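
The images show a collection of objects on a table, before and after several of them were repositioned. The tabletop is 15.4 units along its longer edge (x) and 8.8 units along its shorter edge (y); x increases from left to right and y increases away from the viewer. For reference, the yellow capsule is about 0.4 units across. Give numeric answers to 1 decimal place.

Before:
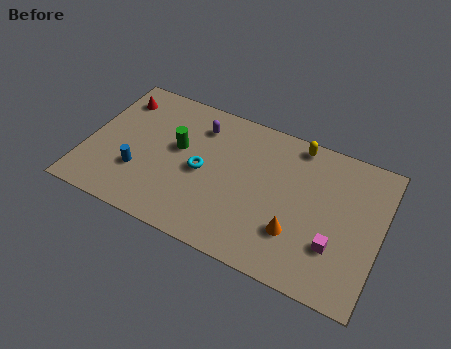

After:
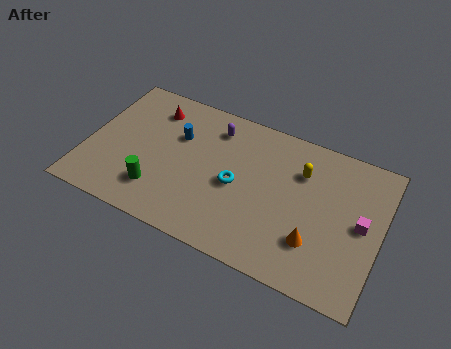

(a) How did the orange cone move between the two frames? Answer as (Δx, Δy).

(1.0, -0.1)

The orange cone started near (11.2, 2.6) and ended near (12.2, 2.5).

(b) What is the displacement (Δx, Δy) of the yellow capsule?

(0.4, -1.6)

The yellow capsule started near (10.7, 7.9) and ended near (11.1, 6.3).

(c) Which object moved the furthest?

the blue cylinder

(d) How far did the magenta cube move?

2.2

The magenta cube was near (13.2, 2.7) before and (14.4, 4.5) after, so it travelled √(1.2² + 1.8²) ≈ 2.2 units.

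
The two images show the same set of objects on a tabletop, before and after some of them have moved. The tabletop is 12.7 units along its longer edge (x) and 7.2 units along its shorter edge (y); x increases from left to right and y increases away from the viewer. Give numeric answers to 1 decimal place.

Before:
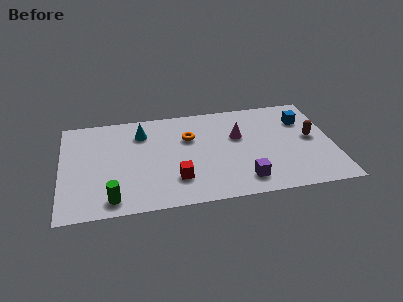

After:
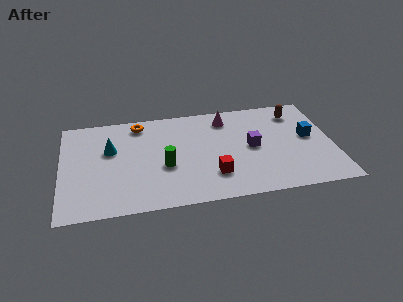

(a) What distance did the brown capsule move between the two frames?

2.1

From (11.7, 3.8) to (11.1, 5.8), the brown capsule covered √(0.6² + 2.0²) ≈ 2.1 units.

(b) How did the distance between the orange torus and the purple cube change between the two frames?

+1.6

The distance was about 4.2 in the first image and 5.8 in the second, so they moved 1.6 units further apart.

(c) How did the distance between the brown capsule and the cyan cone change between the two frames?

+0.8

They were about 8.1 units apart before and 8.9 after — 0.8 units further apart.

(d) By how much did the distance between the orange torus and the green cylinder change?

-1.8

The distance was about 5.3 in the first image and 3.5 in the second, so they moved 1.8 units closer together.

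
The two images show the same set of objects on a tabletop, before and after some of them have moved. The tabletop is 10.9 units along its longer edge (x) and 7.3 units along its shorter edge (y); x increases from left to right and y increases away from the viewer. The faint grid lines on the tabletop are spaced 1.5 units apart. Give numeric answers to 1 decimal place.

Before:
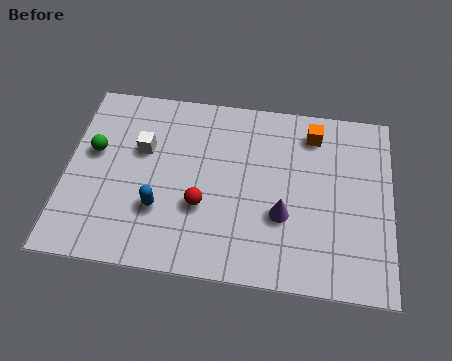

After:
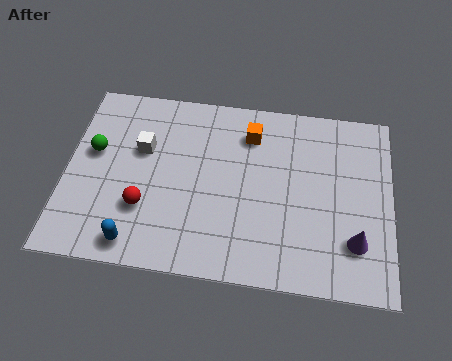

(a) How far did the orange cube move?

2.1

The orange cube was near (8.2, 6.0) before and (6.1, 5.7) after, so it travelled √(2.1² + 0.3²) ≈ 2.1 units.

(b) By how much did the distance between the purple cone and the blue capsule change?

+3.2

The distance was about 4.1 in the first image and 7.3 in the second, so they moved 3.2 units further apart.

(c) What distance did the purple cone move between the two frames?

2.5

The purple cone was near (7.3, 2.6) before and (9.7, 1.9) after, so it travelled √(2.4² + 0.7²) ≈ 2.5 units.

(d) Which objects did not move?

the green sphere and the white cube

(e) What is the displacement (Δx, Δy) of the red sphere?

(-1.9, -0.3)

The red sphere started near (4.6, 2.6) and ended near (2.7, 2.3).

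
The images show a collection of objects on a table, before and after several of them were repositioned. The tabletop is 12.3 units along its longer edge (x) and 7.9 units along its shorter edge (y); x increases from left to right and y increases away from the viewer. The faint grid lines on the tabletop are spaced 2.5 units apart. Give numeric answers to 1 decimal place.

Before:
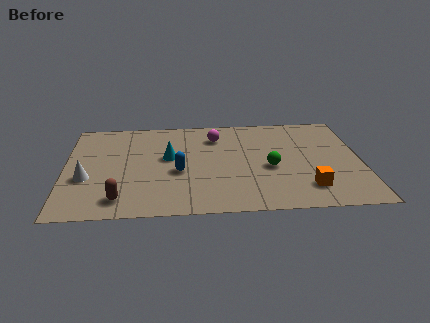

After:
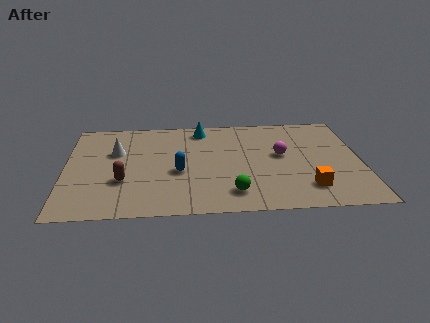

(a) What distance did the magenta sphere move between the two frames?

3.2

From (6.3, 6.1) to (9.0, 4.4), the magenta sphere covered √(2.7² + 1.7²) ≈ 3.2 units.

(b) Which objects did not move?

the blue capsule and the orange cube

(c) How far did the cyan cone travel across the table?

2.7

The cyan cone was near (4.3, 4.5) before and (5.7, 6.8) after, so it travelled √(1.4² + 2.3²) ≈ 2.7 units.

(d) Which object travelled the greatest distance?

the magenta sphere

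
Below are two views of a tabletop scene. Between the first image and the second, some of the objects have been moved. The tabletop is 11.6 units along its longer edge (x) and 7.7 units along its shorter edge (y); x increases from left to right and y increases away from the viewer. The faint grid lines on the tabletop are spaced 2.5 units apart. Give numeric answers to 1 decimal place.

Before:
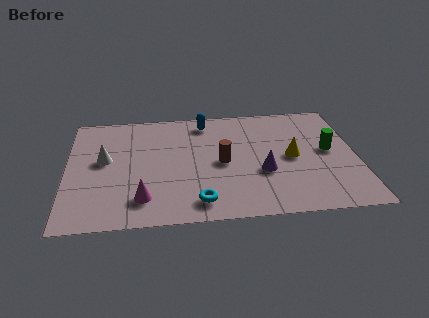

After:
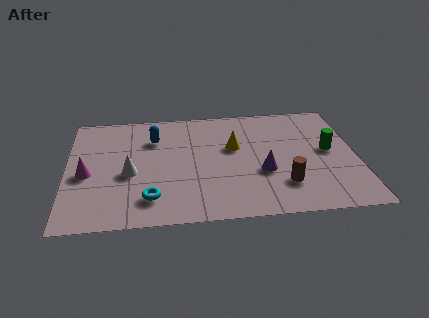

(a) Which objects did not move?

the green cylinder and the purple cone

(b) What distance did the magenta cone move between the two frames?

2.8

The magenta cone was near (3.0, 1.6) before and (0.8, 3.4) after, so it travelled √(2.2² + 1.8²) ≈ 2.8 units.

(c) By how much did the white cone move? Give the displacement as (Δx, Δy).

(1.0, -1.0)

The white cone was at about (1.5, 4.3) and moved to about (2.5, 3.3).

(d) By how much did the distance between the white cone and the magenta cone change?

-1.4

Before: roughly 3.1 units apart; after: 1.7. That's 1.4 units closer together.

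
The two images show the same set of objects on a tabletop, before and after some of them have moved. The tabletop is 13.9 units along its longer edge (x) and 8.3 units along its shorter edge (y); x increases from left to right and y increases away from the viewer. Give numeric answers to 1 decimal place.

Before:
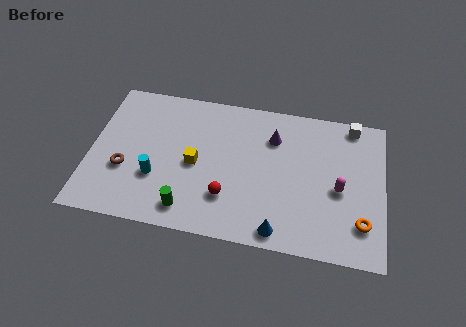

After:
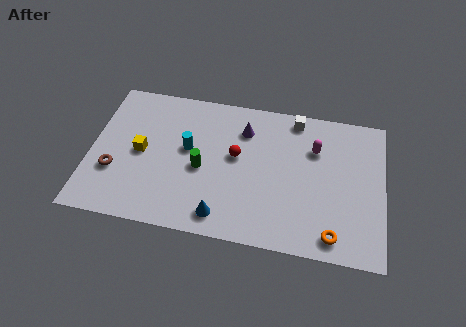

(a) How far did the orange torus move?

1.6

The orange torus moved from about (12.9, 2.0) to (11.6, 1.1), a distance of √(1.3² + 0.9²) ≈ 1.6.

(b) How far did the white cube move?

2.7

From (12.3, 7.5) to (9.6, 7.4), the white cube covered √(2.7² + 0.1²) ≈ 2.7 units.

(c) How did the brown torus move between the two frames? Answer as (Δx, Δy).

(-0.5, -0.2)

The brown torus started near (1.7, 3.0) and ended near (1.2, 2.8).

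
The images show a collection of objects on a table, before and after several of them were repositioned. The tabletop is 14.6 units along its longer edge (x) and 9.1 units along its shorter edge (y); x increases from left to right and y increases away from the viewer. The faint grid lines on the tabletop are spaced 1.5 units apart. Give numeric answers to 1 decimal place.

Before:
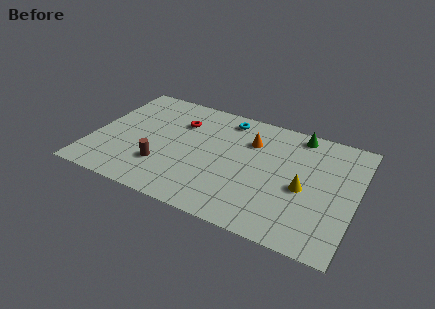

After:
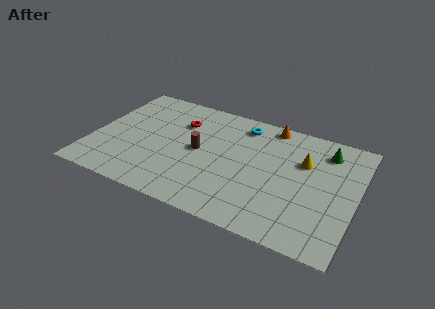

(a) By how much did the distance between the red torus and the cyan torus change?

+0.8

The distance was about 2.8 in the first image and 3.6 in the second, so they moved 0.8 units further apart.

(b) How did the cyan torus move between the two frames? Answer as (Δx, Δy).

(0.9, -0.2)

The cyan torus was at about (7.1, 7.8) and moved to about (8.0, 7.6).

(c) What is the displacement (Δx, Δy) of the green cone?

(1.6, -0.8)

The green cone started near (11.1, 8.1) and ended near (12.7, 7.3).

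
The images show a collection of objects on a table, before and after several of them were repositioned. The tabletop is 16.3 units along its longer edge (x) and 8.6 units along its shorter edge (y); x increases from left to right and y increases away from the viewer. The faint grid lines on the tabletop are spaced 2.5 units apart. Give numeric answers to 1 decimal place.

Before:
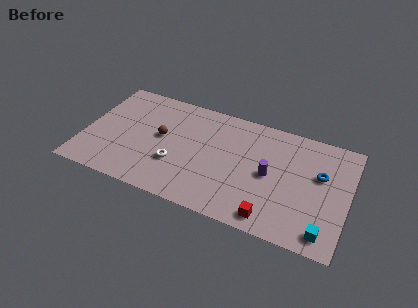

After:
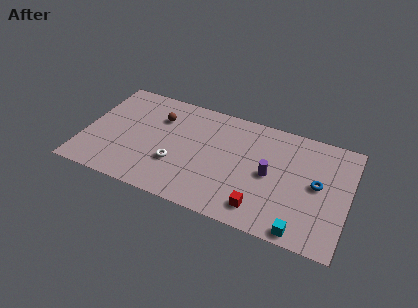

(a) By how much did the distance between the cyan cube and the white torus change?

-1.3

The distance was about 9.5 in the first image and 8.2 in the second, so they moved 1.3 units closer together.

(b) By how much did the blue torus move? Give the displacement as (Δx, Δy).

(-0.1, -0.8)

The blue torus was at about (14.5, 5.3) and moved to about (14.4, 4.5).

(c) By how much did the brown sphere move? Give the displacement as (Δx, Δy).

(-0.3, 1.5)

From the two frames, the brown sphere sits at roughly (4.7, 4.7) before and (4.4, 6.2) after.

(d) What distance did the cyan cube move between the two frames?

1.5

The cyan cube moved from about (15.1, 1.2) to (13.7, 0.8), a distance of √(1.4² + 0.4²) ≈ 1.5.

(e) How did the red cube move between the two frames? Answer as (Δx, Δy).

(-0.7, 0.4)

From the two frames, the red cube sits at roughly (11.9, 1.1) before and (11.2, 1.5) after.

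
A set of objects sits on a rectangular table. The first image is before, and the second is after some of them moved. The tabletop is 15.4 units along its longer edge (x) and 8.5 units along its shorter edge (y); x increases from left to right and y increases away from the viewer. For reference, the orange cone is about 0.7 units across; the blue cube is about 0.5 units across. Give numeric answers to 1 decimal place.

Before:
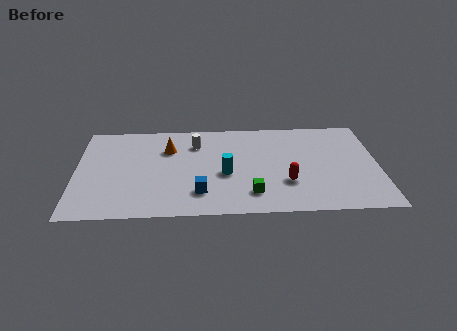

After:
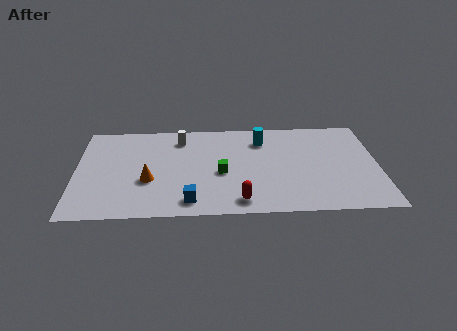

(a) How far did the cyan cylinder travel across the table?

3.6

The cyan cylinder was near (7.6, 3.6) before and (9.5, 6.6) after, so it travelled √(1.9² + 3.0²) ≈ 3.6 units.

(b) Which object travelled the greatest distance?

the cyan cylinder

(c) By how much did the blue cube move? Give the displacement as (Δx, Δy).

(-0.5, -0.7)

From the two frames, the blue cube sits at roughly (6.3, 2.0) before and (5.8, 1.3) after.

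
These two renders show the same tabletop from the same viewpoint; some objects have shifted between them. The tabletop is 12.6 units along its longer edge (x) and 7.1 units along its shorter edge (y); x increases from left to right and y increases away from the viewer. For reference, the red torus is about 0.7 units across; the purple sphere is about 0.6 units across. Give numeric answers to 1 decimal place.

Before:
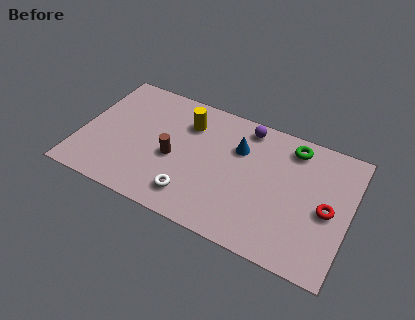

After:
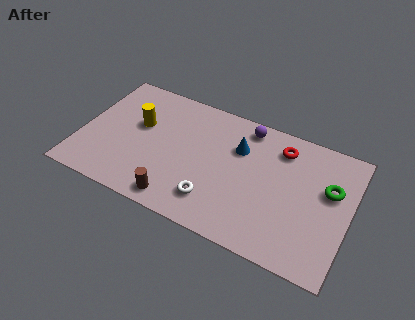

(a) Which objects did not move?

the blue cone and the purple sphere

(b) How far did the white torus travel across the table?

1.0

From (5.5, 1.4) to (6.5, 1.6), the white torus covered √(1.0² + 0.2²) ≈ 1.0 units.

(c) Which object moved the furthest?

the red torus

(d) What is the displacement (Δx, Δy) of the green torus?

(1.9, -1.6)

The green torus started near (9.7, 6.0) and ended near (11.6, 4.4).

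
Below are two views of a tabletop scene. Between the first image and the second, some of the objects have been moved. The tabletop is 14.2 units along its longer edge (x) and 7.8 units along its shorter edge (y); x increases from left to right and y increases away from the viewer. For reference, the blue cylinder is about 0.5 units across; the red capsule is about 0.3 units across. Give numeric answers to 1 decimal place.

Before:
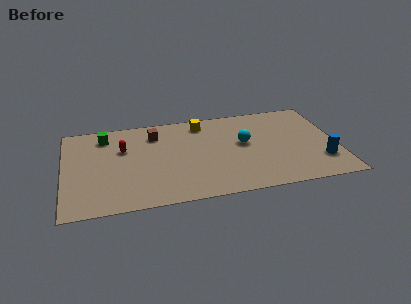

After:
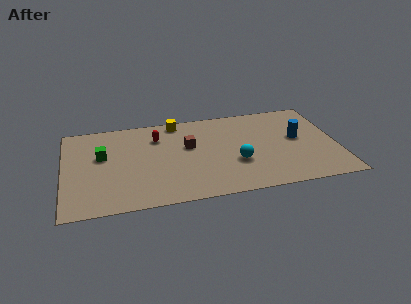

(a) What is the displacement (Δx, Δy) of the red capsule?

(1.8, 0.7)

The red capsule started near (3.1, 5.1) and ended near (4.9, 5.8).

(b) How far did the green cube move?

1.7

The green cube was near (2.2, 6.4) before and (2.0, 4.7) after, so it travelled √(0.2² + 1.7²) ≈ 1.7 units.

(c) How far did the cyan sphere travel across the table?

1.7

The cyan sphere was near (9.4, 4.4) before and (8.9, 2.8) after, so it travelled √(0.5² + 1.6²) ≈ 1.7 units.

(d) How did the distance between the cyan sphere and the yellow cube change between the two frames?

+2.1

The distance was about 3.0 in the first image and 5.1 in the second, so they moved 2.1 units further apart.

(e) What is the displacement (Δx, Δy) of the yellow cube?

(-1.3, 0.4)

The yellow cube was at about (7.3, 6.6) and moved to about (6.0, 7.0).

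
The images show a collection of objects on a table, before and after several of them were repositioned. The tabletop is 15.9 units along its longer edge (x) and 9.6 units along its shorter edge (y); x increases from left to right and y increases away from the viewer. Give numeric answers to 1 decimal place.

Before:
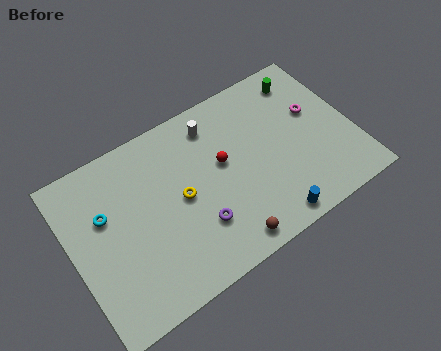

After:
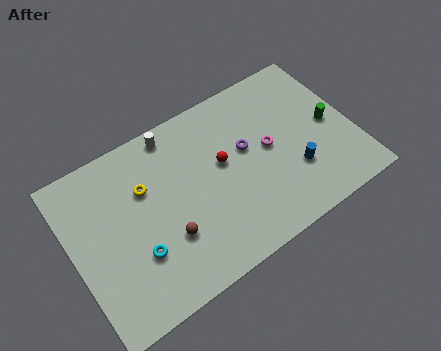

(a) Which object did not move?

the red sphere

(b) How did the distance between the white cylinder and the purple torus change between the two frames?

-0.6

They were about 5.4 units apart before and 4.8 after — 0.6 units closer together.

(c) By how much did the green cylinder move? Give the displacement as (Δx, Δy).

(0.9, -3.3)

The green cylinder was at about (13.8, 8.0) and moved to about (14.7, 4.7).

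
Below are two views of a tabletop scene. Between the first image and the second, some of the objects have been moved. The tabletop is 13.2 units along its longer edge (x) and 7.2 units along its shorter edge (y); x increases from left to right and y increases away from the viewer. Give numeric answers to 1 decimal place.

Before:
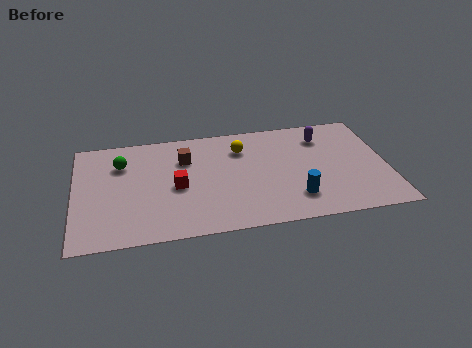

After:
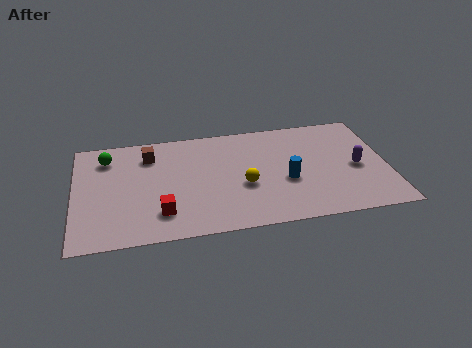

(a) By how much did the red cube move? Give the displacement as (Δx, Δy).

(-0.7, -1.6)

From the two frames, the red cube sits at roughly (4.3, 3.3) before and (3.6, 1.7) after.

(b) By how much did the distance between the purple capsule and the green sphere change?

+2.2

Before: roughly 8.6 units apart; after: 10.8. That's 2.2 units further apart.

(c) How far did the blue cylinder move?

1.2

The blue cylinder was near (9.2, 1.7) before and (8.9, 2.9) after, so it travelled √(0.3² + 1.2²) ≈ 1.2 units.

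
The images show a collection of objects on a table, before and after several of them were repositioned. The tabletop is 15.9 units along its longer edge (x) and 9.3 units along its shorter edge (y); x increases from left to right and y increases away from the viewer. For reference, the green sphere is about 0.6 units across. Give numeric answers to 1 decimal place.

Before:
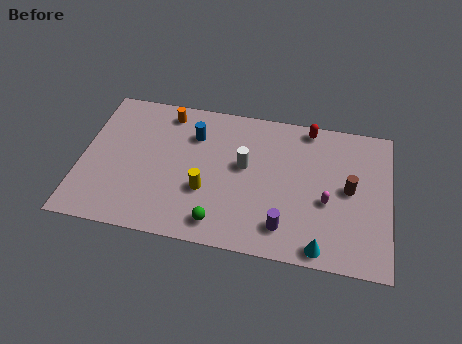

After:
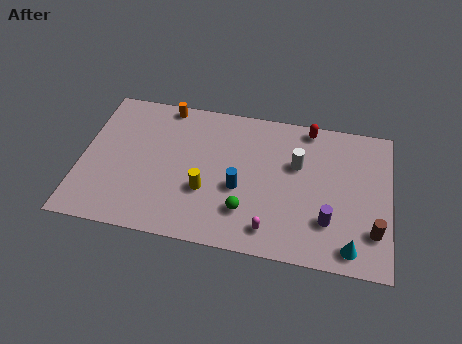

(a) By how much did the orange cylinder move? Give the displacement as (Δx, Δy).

(-0.1, 0.5)

The orange cylinder started near (4.2, 8.0) and ended near (4.1, 8.5).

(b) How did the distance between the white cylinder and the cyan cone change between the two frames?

-0.5

They were about 6.0 units apart before and 5.5 after — 0.5 units closer together.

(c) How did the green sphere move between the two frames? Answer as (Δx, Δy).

(1.3, 1.0)

The green sphere started near (7.3, 1.4) and ended near (8.6, 2.4).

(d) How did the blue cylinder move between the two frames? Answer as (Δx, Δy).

(2.5, -3.0)

The blue cylinder started near (5.7, 6.8) and ended near (8.2, 3.8).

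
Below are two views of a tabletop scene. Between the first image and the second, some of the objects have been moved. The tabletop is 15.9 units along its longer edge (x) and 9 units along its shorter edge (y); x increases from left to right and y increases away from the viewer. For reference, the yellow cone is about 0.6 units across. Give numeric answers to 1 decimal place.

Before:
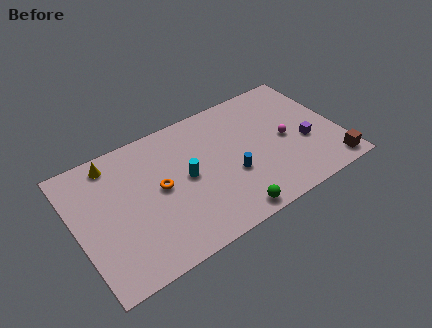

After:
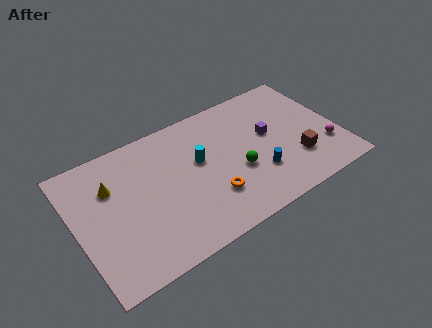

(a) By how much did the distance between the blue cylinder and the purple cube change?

-2.0

They were about 4.6 units apart before and 2.6 after — 2.0 units closer together.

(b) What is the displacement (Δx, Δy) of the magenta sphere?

(2.2, -1.7)

From the two frames, the magenta sphere sits at roughly (12.7, 4.3) before and (14.9, 2.6) after.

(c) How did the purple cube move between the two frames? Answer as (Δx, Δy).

(-2.0, 1.6)

From the two frames, the purple cube sits at roughly (13.8, 3.5) before and (11.8, 5.1) after.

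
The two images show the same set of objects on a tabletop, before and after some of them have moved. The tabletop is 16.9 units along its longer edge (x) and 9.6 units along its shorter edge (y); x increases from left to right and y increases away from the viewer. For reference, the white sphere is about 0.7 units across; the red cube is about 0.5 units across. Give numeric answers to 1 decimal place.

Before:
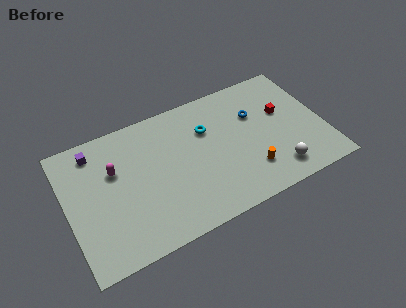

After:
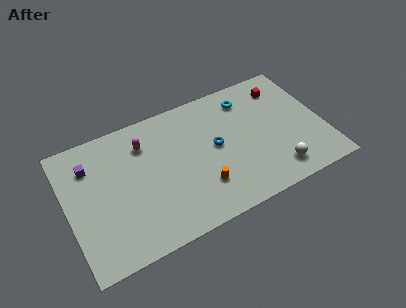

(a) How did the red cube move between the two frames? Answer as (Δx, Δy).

(0.3, 1.9)

The red cube started near (14.4, 5.8) and ended near (14.7, 7.7).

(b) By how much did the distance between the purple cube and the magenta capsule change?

+1.4

The distance was about 2.2 in the first image and 3.6 in the second, so they moved 1.4 units further apart.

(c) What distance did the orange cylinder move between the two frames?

3.2

From (11.7, 2.4) to (8.5, 2.6), the orange cylinder covered √(3.2² + 0.2²) ≈ 3.2 units.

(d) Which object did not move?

the white sphere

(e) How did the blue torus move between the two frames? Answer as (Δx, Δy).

(-2.8, -1.3)

The blue torus started near (12.6, 6.4) and ended near (9.8, 5.1).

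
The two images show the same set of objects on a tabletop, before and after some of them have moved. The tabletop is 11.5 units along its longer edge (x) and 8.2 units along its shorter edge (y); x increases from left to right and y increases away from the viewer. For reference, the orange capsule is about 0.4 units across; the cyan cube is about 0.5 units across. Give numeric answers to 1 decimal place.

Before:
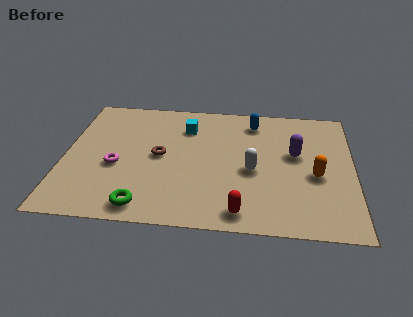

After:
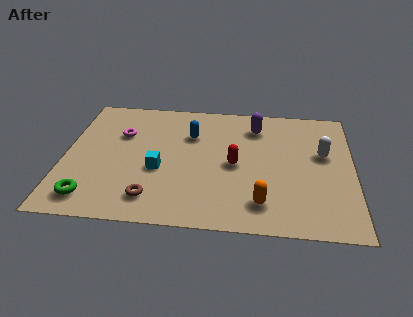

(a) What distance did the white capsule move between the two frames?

3.1

From (7.5, 3.6) to (10.3, 4.9), the white capsule covered √(2.8² + 1.3²) ≈ 3.1 units.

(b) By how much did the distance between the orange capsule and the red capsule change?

-1.3

Before: roughly 3.8 units apart; after: 2.5. That's 1.3 units closer together.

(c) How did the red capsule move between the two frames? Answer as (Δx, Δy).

(-0.3, 2.9)

From the two frames, the red capsule sits at roughly (7.1, 1.0) before and (6.8, 3.9) after.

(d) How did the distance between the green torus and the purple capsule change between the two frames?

+1.2

They were about 7.0 units apart before and 8.2 after — 1.2 units further apart.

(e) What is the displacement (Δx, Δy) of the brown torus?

(-0.2, -2.7)

From the two frames, the brown torus sits at roughly (3.8, 4.2) before and (3.6, 1.5) after.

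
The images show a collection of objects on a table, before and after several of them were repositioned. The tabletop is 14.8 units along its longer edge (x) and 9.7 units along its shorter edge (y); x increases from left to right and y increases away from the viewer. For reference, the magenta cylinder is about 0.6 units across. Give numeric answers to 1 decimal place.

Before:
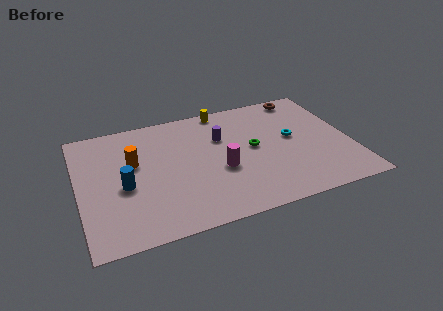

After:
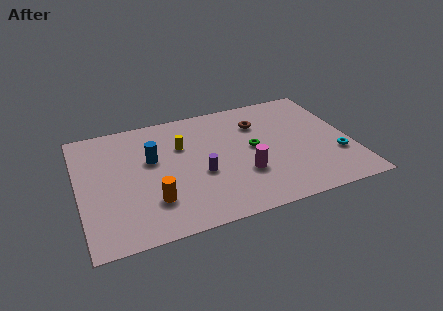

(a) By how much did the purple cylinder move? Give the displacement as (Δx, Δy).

(-1.4, -2.6)

The purple cylinder was at about (7.9, 6.5) and moved to about (6.5, 3.9).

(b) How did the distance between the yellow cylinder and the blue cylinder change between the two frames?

-5.7

They were about 7.5 units apart before and 1.8 after — 5.7 units closer together.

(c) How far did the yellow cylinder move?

3.5

The yellow cylinder was near (8.2, 8.9) before and (5.7, 6.5) after, so it travelled √(2.5² + 2.4²) ≈ 3.5 units.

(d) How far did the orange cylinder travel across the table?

3.4

The orange cylinder moved from about (3.0, 5.9) to (3.8, 2.6), a distance of √(0.8² + 3.3²) ≈ 3.4.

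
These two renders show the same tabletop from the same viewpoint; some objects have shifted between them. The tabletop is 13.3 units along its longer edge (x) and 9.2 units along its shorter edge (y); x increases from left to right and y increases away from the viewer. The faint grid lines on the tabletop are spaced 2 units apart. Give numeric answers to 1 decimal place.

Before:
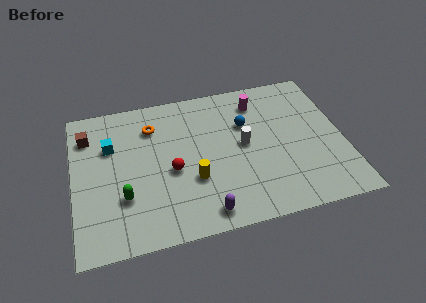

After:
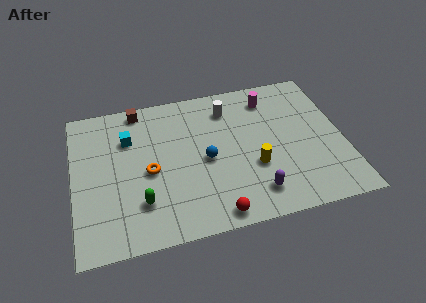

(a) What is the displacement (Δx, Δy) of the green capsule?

(0.8, -0.5)

The green capsule started near (2.4, 2.9) and ended near (3.2, 2.4).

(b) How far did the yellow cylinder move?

3.0

The yellow cylinder moved from about (5.8, 3.2) to (8.8, 3.3), a distance of √(3.0² + 0.1²) ≈ 3.0.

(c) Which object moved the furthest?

the red sphere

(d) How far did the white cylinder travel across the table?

2.6

The white cylinder moved from about (8.4, 4.8) to (7.8, 7.3), a distance of √(0.6² + 2.5²) ≈ 2.6.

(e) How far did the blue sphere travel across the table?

2.8

The blue sphere moved from about (8.6, 6.1) to (6.5, 4.3), a distance of √(2.1² + 1.8²) ≈ 2.8.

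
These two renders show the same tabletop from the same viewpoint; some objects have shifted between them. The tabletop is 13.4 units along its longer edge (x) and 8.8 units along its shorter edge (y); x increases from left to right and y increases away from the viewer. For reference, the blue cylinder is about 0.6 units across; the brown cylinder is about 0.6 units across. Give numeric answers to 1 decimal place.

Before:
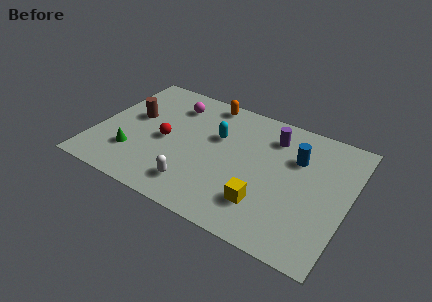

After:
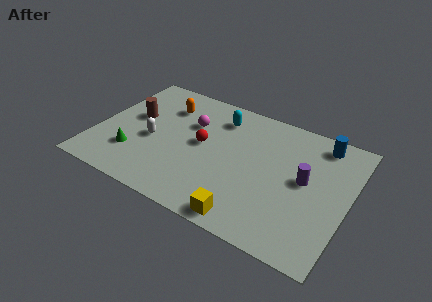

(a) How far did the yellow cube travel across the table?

1.5

The yellow cube was near (9.3, 2.2) before and (8.6, 0.9) after, so it travelled √(0.7² + 1.3²) ≈ 1.5 units.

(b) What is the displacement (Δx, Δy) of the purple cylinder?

(2.0, -2.2)

The purple cylinder was at about (9.1, 6.9) and moved to about (11.1, 4.7).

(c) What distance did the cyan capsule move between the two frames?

1.4

The cyan capsule was near (6.3, 5.6) before and (6.2, 7.0) after, so it travelled √(0.1² + 1.4²) ≈ 1.4 units.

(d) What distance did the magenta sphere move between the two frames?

1.5

The magenta sphere was near (3.7, 6.9) before and (4.8, 5.9) after, so it travelled √(1.1² + 1.0²) ≈ 1.5 units.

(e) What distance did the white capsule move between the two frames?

3.4

From (5.7, 1.7) to (3.0, 3.8), the white capsule covered √(2.7² + 2.1²) ≈ 3.4 units.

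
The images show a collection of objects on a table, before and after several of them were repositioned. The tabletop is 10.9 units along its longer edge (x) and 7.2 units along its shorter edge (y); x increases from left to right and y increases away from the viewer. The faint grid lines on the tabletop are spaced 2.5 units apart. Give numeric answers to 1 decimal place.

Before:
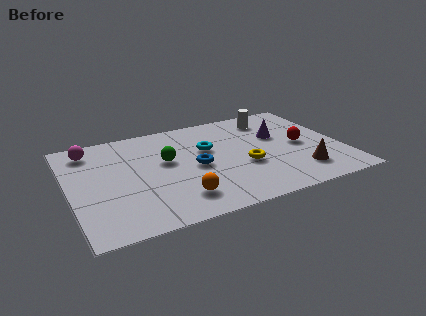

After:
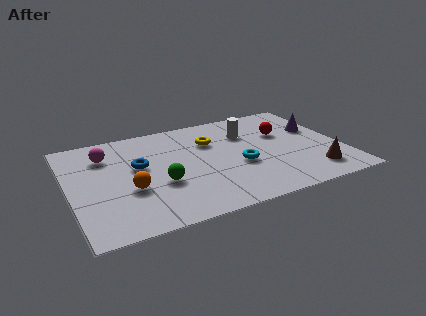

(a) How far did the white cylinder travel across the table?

1.4

The white cylinder was near (8.4, 5.9) before and (7.3, 5.1) after, so it travelled √(1.1² + 0.8²) ≈ 1.4 units.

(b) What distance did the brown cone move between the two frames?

0.5

From (9.0, 1.6) to (9.5, 1.4), the brown cone covered √(0.5² + 0.2²) ≈ 0.5 units.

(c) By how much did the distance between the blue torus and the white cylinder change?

+0.4

The distance was about 4.2 in the first image and 4.6 in the second, so they moved 0.4 units further apart.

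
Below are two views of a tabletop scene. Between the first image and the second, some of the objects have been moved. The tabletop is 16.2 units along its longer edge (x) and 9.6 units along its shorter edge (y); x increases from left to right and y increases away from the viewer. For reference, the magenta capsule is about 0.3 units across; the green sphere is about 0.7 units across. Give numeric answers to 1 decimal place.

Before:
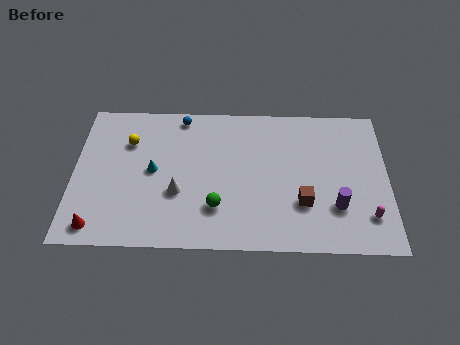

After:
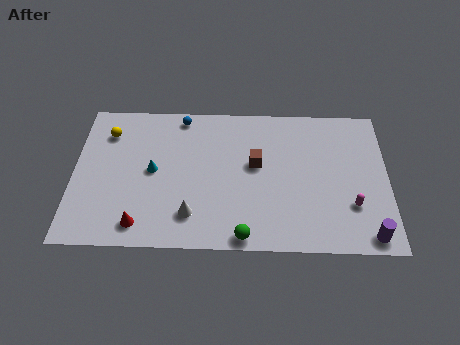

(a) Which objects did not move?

the cyan cone and the blue sphere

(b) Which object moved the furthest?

the brown cube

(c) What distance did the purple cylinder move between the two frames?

2.4

From (13.5, 2.8) to (15.1, 1.0), the purple cylinder covered √(1.6² + 1.8²) ≈ 2.4 units.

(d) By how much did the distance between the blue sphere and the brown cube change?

-3.4

They were about 8.4 units apart before and 5.0 after — 3.4 units closer together.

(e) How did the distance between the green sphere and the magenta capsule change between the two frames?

-1.8

Before: roughly 7.7 units apart; after: 5.9. That's 1.8 units closer together.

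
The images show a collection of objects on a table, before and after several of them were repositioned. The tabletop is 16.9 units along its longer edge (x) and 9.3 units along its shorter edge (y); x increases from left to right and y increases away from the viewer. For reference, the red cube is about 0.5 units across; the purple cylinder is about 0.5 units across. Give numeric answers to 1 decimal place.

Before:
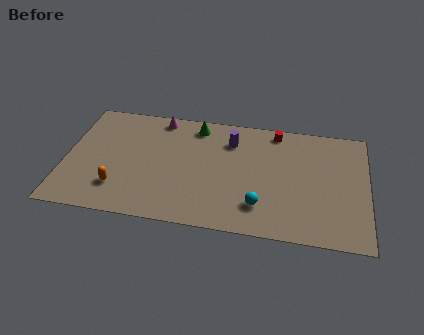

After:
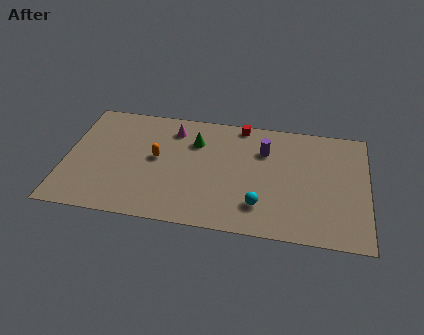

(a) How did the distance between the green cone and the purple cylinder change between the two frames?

+1.7

The distance was about 2.2 in the first image and 3.9 in the second, so they moved 1.7 units further apart.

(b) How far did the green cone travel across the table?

1.3

The green cone was near (7.2, 8.0) before and (7.2, 6.7) after, so it travelled √(0.0² + 1.3²) ≈ 1.3 units.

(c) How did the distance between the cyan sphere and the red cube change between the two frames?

+0.3

Before: roughly 6.1 units apart; after: 6.4. That's 0.3 units further apart.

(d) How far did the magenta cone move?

1.1

The magenta cone was near (5.1, 8.3) before and (5.9, 7.5) after, so it travelled √(0.8² + 0.8²) ≈ 1.1 units.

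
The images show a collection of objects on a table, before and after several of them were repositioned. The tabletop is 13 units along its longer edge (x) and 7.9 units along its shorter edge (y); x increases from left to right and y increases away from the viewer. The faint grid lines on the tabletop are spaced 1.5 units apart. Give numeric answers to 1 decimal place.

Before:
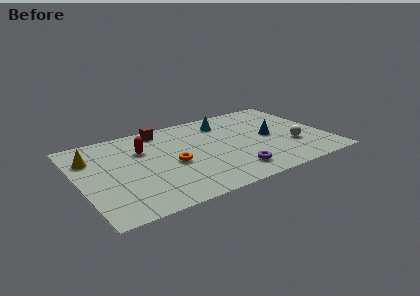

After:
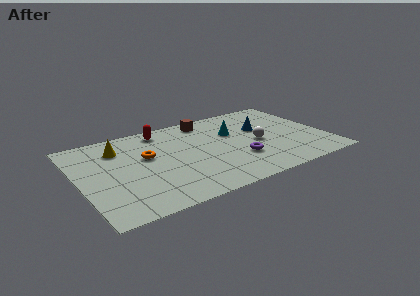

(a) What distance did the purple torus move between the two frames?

1.1

The purple torus moved from about (7.7, 1.5) to (8.2, 2.5), a distance of √(0.5² + 1.0²) ≈ 1.1.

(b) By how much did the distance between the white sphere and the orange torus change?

-0.5

Before: roughly 6.4 units apart; after: 5.9. That's 0.5 units closer together.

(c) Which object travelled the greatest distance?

the brown cube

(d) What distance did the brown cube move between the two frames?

2.4

The brown cube was near (4.7, 6.9) before and (7.1, 6.8) after, so it travelled √(2.4² + 0.1²) ≈ 2.4 units.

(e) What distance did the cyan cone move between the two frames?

1.2

The cyan cone moved from about (8.0, 6.3) to (8.3, 5.1), a distance of √(0.3² + 1.2²) ≈ 1.2.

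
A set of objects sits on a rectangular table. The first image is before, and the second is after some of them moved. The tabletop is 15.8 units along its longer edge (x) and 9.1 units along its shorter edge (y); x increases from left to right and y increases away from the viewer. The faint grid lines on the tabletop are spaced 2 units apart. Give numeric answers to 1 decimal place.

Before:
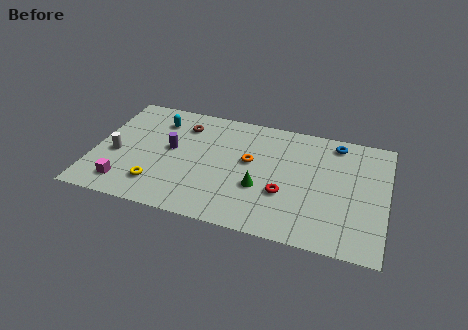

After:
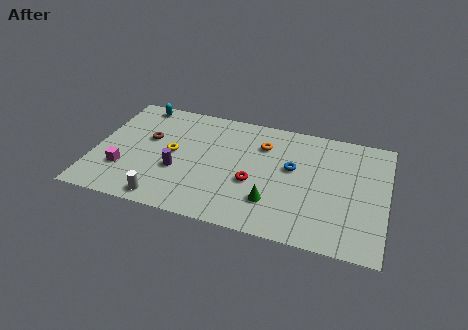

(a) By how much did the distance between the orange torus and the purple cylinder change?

+1.2

The distance was about 4.3 in the first image and 5.5 in the second, so they moved 1.2 units further apart.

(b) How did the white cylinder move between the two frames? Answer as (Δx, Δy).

(2.9, -2.8)

The white cylinder was at about (1.2, 3.8) and moved to about (4.1, 1.0).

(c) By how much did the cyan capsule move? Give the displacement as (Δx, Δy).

(-1.2, 1.1)

The cyan capsule started near (3.2, 7.1) and ended near (2.0, 8.2).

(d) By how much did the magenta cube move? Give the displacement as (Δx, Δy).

(-0.2, 1.1)

The magenta cube started near (1.9, 1.6) and ended near (1.7, 2.7).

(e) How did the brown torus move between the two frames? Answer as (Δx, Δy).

(-1.8, -1.6)

The brown torus was at about (4.6, 7.1) and moved to about (2.8, 5.5).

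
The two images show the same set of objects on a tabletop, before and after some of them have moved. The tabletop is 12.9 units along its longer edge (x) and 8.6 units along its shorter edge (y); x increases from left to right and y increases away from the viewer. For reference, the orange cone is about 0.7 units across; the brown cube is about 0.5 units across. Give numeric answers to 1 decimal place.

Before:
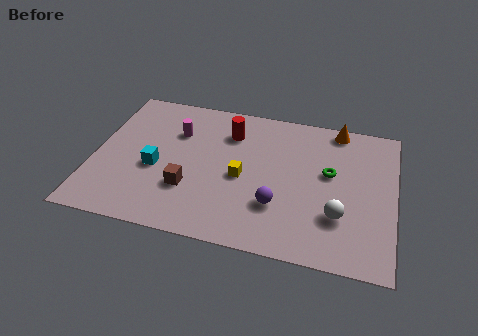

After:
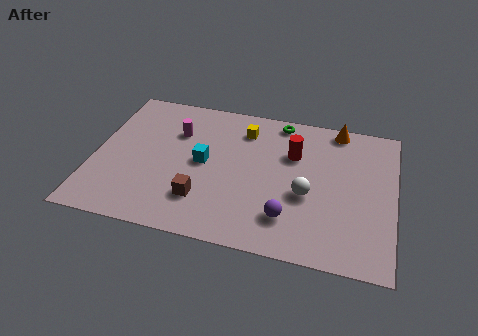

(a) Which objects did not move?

the magenta cylinder and the orange cone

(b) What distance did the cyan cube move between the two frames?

2.2

From (2.7, 3.6) to (4.7, 4.4), the cyan cube covered √(2.0² + 0.8²) ≈ 2.2 units.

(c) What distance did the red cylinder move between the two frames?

2.9

From (5.7, 6.5) to (8.5, 5.8), the red cylinder covered √(2.8² + 0.7²) ≈ 2.9 units.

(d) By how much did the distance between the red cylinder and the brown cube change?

+1.1

The distance was about 4.1 in the first image and 5.2 in the second, so they moved 1.1 units further apart.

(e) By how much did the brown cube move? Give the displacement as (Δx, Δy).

(0.6, -0.5)

From the two frames, the brown cube sits at roughly (4.2, 2.7) before and (4.8, 2.2) after.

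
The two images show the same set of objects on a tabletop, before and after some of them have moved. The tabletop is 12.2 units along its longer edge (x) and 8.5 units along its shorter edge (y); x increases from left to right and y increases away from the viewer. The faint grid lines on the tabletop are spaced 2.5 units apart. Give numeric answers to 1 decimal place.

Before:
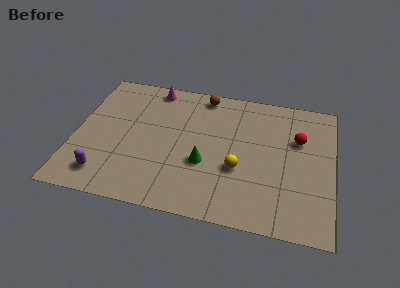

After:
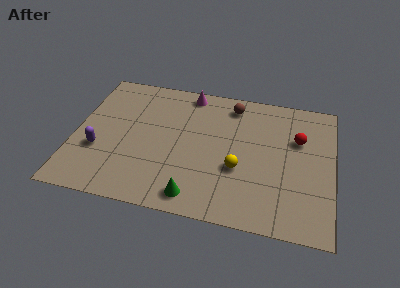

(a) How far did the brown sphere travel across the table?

1.5

From (5.9, 7.6) to (7.3, 7.2), the brown sphere covered √(1.4² + 0.4²) ≈ 1.5 units.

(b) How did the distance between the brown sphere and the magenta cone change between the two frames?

-0.3

They were about 2.4 units apart before and 2.1 after — 0.3 units closer together.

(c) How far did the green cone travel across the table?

2.1

The green cone moved from about (6.2, 3.2) to (5.9, 1.1), a distance of √(0.3² + 2.1²) ≈ 2.1.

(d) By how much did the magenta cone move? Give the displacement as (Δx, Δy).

(1.7, 0.0)

From the two frames, the magenta cone sits at roughly (3.5, 7.6) before and (5.2, 7.6) after.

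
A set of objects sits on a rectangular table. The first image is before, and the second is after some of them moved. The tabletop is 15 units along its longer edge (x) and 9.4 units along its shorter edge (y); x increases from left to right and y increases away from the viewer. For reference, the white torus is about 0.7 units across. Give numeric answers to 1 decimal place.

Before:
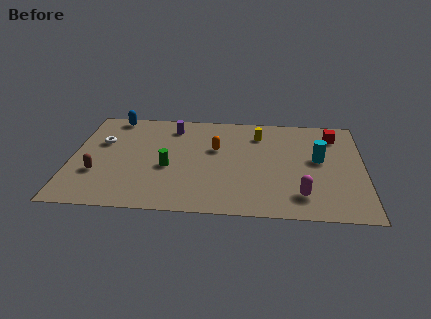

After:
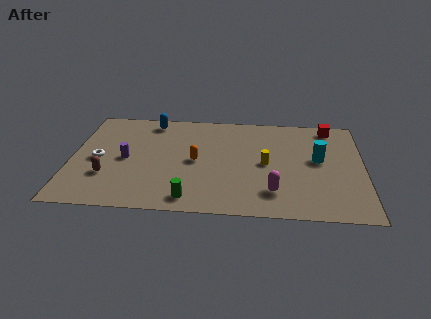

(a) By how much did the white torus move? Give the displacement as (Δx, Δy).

(-0.1, -1.6)

The white torus was at about (1.5, 6.0) and moved to about (1.4, 4.4).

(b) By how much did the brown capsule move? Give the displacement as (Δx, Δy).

(0.5, -0.2)

The brown capsule was at about (1.4, 3.1) and moved to about (1.9, 2.9).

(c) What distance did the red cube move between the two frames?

0.8

The red cube moved from about (13.5, 7.5) to (13.3, 8.3), a distance of √(0.2² + 0.8²) ≈ 0.8.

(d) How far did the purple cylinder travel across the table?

3.9

From (5.1, 7.7) to (2.8, 4.5), the purple cylinder covered √(2.3² + 3.2²) ≈ 3.9 units.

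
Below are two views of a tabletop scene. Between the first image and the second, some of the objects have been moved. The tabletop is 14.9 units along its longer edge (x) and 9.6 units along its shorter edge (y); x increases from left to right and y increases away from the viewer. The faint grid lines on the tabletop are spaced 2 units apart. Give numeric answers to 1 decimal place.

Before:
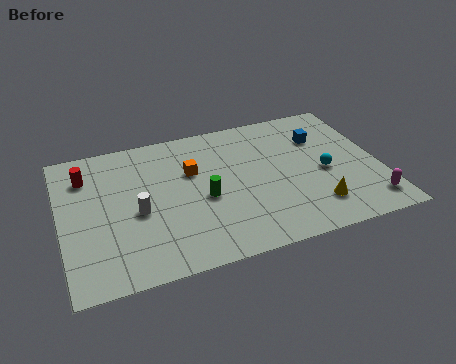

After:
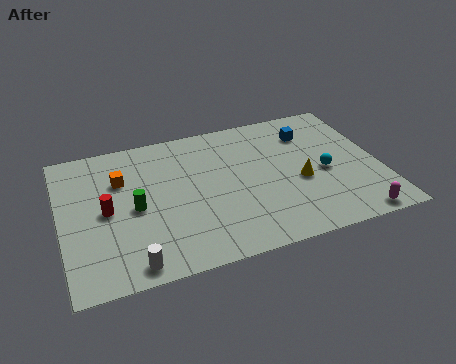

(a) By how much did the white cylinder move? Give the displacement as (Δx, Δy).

(-0.5, -3.2)

From the two frames, the white cylinder sits at roughly (3.5, 4.2) before and (3.0, 1.0) after.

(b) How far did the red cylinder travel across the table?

2.7

From (1.3, 7.3) to (2.1, 4.7), the red cylinder covered √(0.8² + 2.6²) ≈ 2.7 units.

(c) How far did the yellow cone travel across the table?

2.0

The yellow cone was near (11.6, 2.1) before and (11.1, 4.0) after, so it travelled √(0.5² + 1.9²) ≈ 2.0 units.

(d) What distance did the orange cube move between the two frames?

3.3

From (6.2, 6.2) to (2.9, 6.6), the orange cube covered √(3.3² + 0.4²) ≈ 3.3 units.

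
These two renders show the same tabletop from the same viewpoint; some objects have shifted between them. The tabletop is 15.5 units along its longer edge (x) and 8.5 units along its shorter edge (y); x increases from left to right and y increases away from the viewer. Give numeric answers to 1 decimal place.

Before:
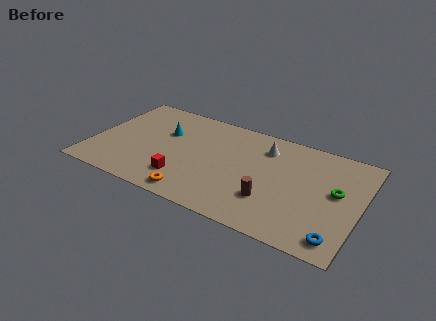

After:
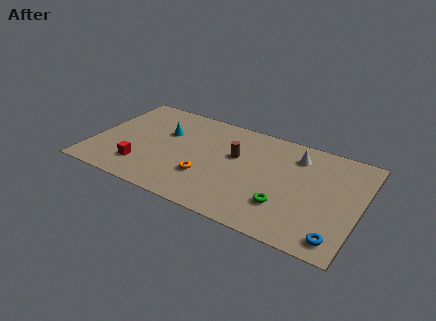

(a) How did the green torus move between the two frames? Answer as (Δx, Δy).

(-2.7, -2.3)

The green torus started near (14.1, 4.7) and ended near (11.4, 2.4).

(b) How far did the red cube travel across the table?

2.5

The red cube moved from about (5.6, 2.0) to (3.1, 2.0), a distance of √(2.5² + 0.0²) ≈ 2.5.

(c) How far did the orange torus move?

1.7

The orange torus was near (6.4, 1.0) before and (6.8, 2.7) after, so it travelled √(0.4² + 1.7²) ≈ 1.7 units.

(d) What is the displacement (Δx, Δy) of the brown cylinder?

(-2.4, 2.7)

From the two frames, the brown cylinder sits at roughly (10.6, 2.5) before and (8.2, 5.2) after.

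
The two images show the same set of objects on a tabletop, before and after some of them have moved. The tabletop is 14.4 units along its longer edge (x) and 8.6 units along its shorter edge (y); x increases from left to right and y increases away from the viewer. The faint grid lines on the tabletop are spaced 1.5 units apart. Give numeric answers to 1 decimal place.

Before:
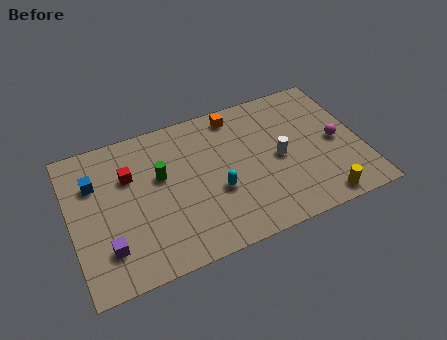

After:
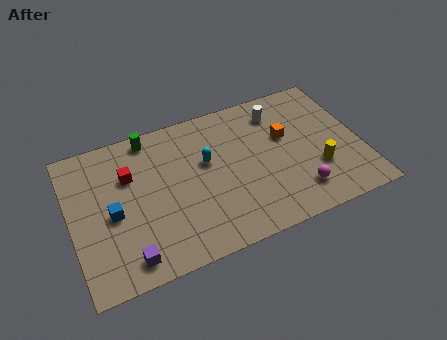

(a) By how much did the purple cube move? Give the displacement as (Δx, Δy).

(0.9, -0.9)

The purple cube started near (1.6, 2.1) and ended near (2.5, 1.2).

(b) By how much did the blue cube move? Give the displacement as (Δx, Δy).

(0.7, -2.1)

From the two frames, the blue cube sits at roughly (1.3, 6.0) before and (2.0, 3.9) after.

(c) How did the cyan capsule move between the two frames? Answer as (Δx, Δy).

(-0.3, 1.9)

The cyan capsule started near (7.1, 3.3) and ended near (6.8, 5.2).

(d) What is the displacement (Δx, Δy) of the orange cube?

(2.3, -2.2)

The orange cube started near (8.5, 7.5) and ended near (10.8, 5.3).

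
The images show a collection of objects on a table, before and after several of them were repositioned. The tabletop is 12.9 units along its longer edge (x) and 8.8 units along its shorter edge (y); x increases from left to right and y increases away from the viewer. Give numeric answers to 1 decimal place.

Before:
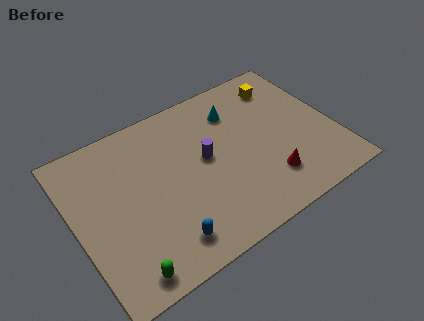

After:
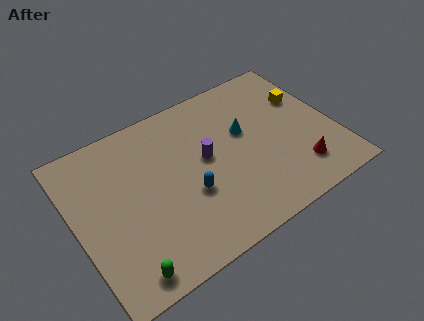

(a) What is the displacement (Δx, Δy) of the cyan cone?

(0.2, -1.4)

The cyan cone was at about (8.4, 6.7) and moved to about (8.6, 5.3).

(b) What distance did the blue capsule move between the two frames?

2.3

The blue capsule moved from about (3.9, 1.5) to (5.4, 3.3), a distance of √(1.5² + 1.8²) ≈ 2.3.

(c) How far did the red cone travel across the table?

1.5

The red cone was near (9.2, 2.1) before and (10.7, 1.9) after, so it travelled √(1.5² + 0.2²) ≈ 1.5 units.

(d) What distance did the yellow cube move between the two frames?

1.6

The yellow cube was near (10.9, 7.1) before and (11.8, 5.8) after, so it travelled √(0.9² + 1.3²) ≈ 1.6 units.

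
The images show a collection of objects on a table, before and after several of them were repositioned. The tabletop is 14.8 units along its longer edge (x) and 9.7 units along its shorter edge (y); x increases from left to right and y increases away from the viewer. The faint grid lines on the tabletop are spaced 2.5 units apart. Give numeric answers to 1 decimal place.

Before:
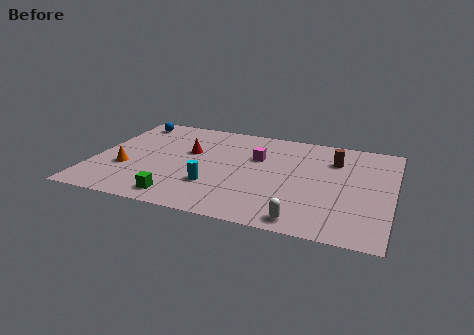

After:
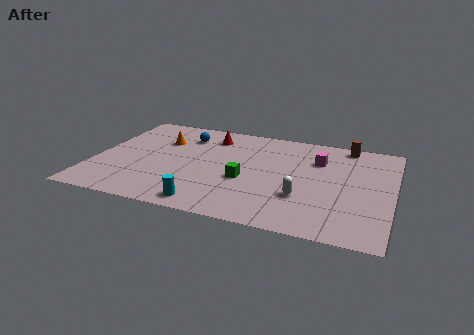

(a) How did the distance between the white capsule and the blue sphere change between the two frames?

-4.2

They were about 11.9 units apart before and 7.7 after — 4.2 units closer together.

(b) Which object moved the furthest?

the green cube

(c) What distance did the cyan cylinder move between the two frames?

1.8

The cyan cylinder was near (6.1, 2.9) before and (6.0, 1.1) after, so it travelled √(0.1² + 1.8²) ≈ 1.8 units.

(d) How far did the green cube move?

4.0

From (4.6, 1.3) to (7.6, 3.9), the green cube covered √(3.0² + 2.6²) ≈ 4.0 units.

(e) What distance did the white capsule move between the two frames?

2.1

From (10.7, 1.0) to (10.5, 3.1), the white capsule covered √(0.2² + 2.1²) ≈ 2.1 units.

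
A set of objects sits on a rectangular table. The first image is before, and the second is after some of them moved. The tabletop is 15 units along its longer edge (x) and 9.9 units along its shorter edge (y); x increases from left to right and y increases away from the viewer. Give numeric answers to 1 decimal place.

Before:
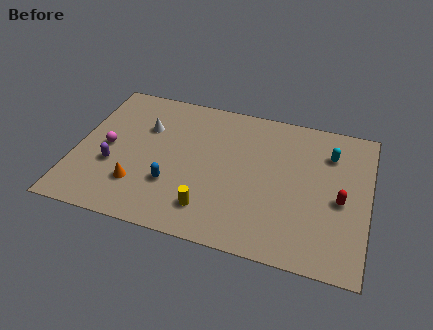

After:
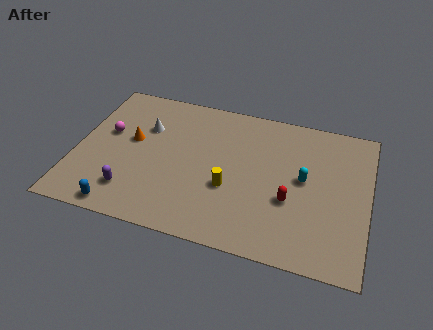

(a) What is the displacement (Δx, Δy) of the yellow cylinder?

(0.9, 1.7)

The yellow cylinder started near (7.1, 2.0) and ended near (8.0, 3.7).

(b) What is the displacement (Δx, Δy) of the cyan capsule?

(-1.2, -2.1)

The cyan capsule started near (12.9, 7.4) and ended near (11.7, 5.3).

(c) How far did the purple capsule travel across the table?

1.9

The purple capsule was near (2.0, 3.6) before and (3.1, 2.1) after, so it travelled √(1.1² + 1.5²) ≈ 1.9 units.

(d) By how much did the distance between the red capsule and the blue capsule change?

+0.3

The distance was about 8.6 in the first image and 8.9 in the second, so they moved 0.3 units further apart.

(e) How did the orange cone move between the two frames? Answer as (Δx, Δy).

(-0.6, 3.0)

The orange cone was at about (3.4, 2.6) and moved to about (2.8, 5.6).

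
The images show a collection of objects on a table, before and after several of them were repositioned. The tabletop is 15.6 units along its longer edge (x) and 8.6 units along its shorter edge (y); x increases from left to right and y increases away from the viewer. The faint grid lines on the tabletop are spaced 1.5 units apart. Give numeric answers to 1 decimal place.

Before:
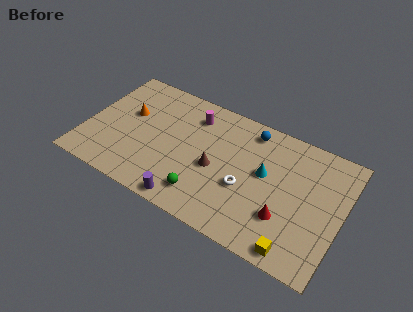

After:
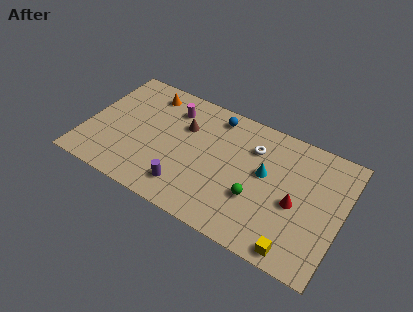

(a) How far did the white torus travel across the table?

2.9

From (9.9, 3.4) to (10.0, 6.3), the white torus covered √(0.1² + 2.9²) ≈ 2.9 units.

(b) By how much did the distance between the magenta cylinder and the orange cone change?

-2.4

The distance was about 4.1 in the first image and 1.7 in the second, so they moved 2.4 units closer together.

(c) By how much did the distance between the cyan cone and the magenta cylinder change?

+1.2

The distance was about 5.1 in the first image and 6.3 in the second, so they moved 1.2 units further apart.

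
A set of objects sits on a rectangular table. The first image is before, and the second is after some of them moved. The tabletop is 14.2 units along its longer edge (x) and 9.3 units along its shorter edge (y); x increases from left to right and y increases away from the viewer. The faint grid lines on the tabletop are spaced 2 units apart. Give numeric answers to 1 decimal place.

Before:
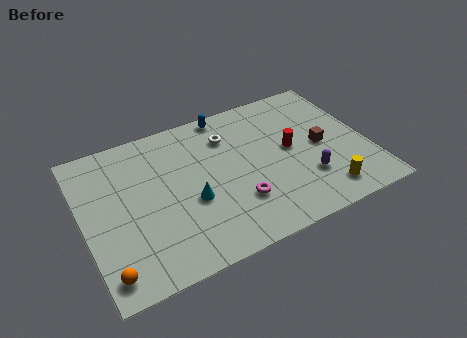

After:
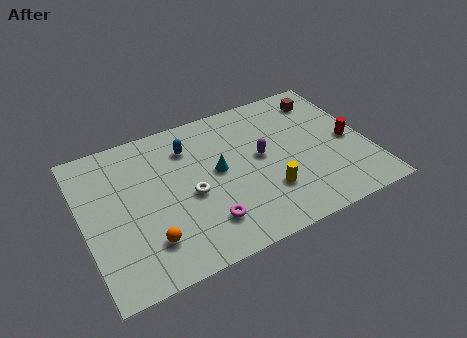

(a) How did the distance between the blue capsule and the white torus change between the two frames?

+1.5

They were about 1.5 units apart before and 3.0 after — 1.5 units further apart.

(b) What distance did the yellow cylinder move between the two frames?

3.0

The yellow cylinder moved from about (11.6, 1.5) to (8.9, 2.7), a distance of √(2.7² + 1.2²) ≈ 3.0.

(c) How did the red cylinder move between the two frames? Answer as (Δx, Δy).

(2.9, -0.6)

The red cylinder was at about (10.4, 4.9) and moved to about (13.3, 4.3).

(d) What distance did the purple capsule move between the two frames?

3.0

The purple capsule was near (10.9, 2.7) before and (8.9, 5.0) after, so it travelled √(2.0² + 2.3²) ≈ 3.0 units.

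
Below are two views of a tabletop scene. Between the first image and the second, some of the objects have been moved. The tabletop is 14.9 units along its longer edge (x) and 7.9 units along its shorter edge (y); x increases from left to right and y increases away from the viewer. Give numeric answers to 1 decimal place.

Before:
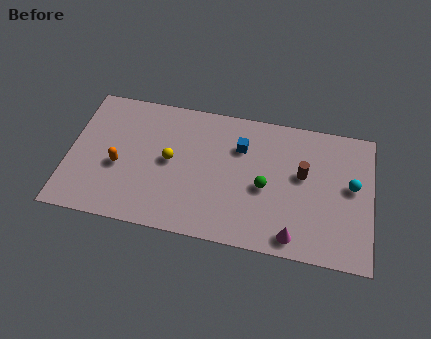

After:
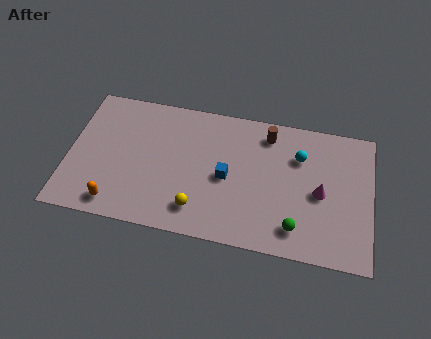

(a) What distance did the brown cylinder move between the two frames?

2.7

From (11.5, 4.6) to (9.7, 6.6), the brown cylinder covered √(1.8² + 2.0²) ≈ 2.7 units.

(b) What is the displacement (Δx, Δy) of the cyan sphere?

(-2.6, 1.2)

The cyan sphere started near (13.9, 4.4) and ended near (11.3, 5.6).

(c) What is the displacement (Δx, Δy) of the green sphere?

(1.6, -2.0)

The green sphere started near (9.7, 3.5) and ended near (11.3, 1.5).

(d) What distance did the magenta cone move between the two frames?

3.0

From (11.2, 1.0) to (12.4, 3.7), the magenta cone covered √(1.2² + 2.7²) ≈ 3.0 units.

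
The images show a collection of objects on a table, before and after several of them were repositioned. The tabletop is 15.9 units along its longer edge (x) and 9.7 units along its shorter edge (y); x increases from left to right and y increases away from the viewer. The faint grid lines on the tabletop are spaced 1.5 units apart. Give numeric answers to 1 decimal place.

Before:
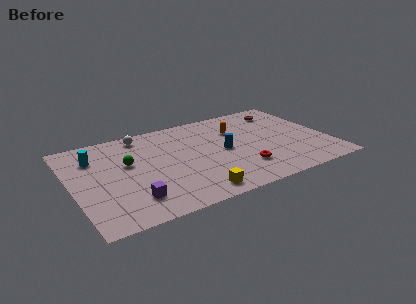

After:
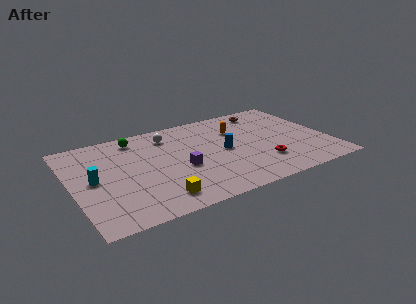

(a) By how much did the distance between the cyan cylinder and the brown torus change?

-0.3

They were about 12.1 units apart before and 11.8 after — 0.3 units closer together.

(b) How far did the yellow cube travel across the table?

2.2

The yellow cube was near (7.0, 1.2) before and (4.8, 1.6) after, so it travelled √(2.2² + 0.4²) ≈ 2.2 units.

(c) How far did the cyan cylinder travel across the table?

2.3

From (1.6, 7.2) to (1.3, 4.9), the cyan cylinder covered √(0.3² + 2.3²) ≈ 2.3 units.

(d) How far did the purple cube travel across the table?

3.8

From (3.3, 2.1) to (6.6, 4.0), the purple cube covered √(3.3² + 1.9²) ≈ 3.8 units.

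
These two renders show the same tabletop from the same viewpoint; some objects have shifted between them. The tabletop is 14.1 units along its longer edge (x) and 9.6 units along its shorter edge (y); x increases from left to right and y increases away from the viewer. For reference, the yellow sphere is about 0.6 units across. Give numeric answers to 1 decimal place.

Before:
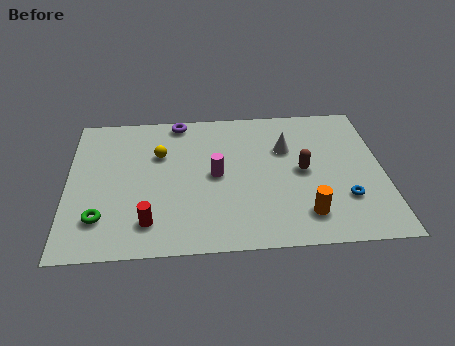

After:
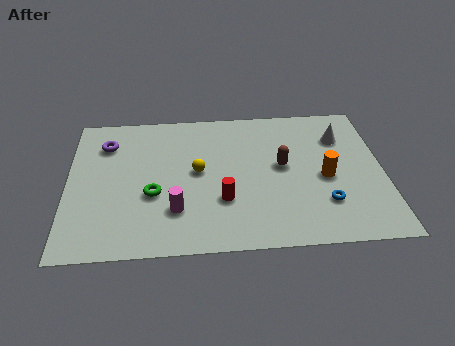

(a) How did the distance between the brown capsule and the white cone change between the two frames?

+1.5

They were about 1.7 units apart before and 3.2 after — 1.5 units further apart.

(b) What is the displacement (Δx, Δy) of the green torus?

(2.3, 1.4)

The green torus was at about (1.5, 2.3) and moved to about (3.8, 3.7).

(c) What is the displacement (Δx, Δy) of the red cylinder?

(3.3, 1.2)

The red cylinder started near (3.6, 1.9) and ended near (6.9, 3.1).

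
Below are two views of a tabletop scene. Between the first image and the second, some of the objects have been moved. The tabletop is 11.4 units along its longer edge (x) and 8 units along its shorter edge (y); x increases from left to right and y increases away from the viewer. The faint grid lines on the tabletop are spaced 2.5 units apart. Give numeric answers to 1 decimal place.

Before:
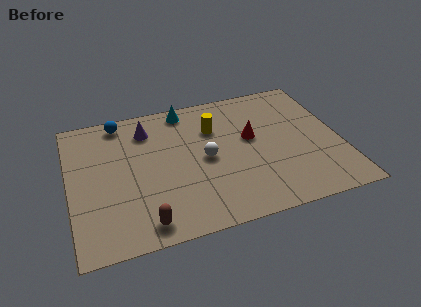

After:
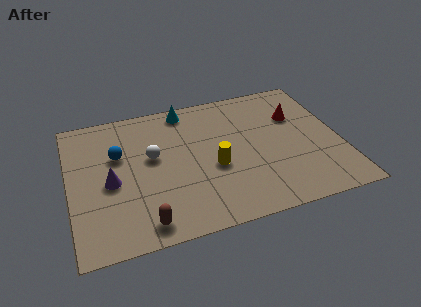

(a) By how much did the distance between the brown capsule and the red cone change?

+2.1

Before: roughly 6.0 units apart; after: 8.1. That's 2.1 units further apart.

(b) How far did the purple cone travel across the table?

3.2

The purple cone moved from about (3.4, 6.3) to (1.7, 3.6), a distance of √(1.7² + 2.7²) ≈ 3.2.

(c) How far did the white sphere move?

2.3

From (5.7, 3.9) to (3.5, 4.6), the white sphere covered √(2.2² + 0.7²) ≈ 2.3 units.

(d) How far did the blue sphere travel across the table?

2.0

From (2.3, 7.1) to (2.1, 5.1), the blue sphere covered √(0.2² + 2.0²) ≈ 2.0 units.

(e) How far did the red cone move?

2.2

From (7.7, 4.6) to (9.7, 5.4), the red cone covered √(2.0² + 0.8²) ≈ 2.2 units.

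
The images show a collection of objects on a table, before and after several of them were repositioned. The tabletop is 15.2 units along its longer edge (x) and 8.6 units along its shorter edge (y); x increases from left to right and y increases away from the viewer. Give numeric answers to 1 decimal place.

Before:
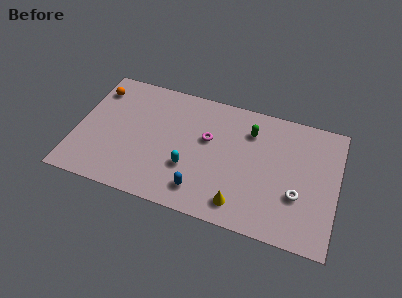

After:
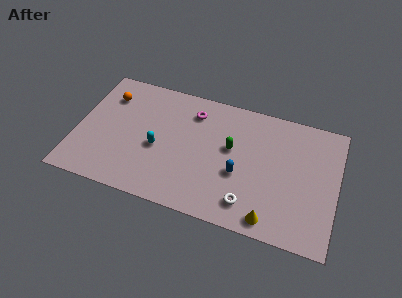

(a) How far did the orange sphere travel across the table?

0.8

The orange sphere moved from about (0.9, 6.8) to (1.6, 6.5), a distance of √(0.7² + 0.3²) ≈ 0.8.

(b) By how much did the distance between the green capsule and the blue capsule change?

-3.8

They were about 5.5 units apart before and 1.7 after — 3.8 units closer together.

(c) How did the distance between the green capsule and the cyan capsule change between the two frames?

-0.5

They were about 4.9 units apart before and 4.4 after — 0.5 units closer together.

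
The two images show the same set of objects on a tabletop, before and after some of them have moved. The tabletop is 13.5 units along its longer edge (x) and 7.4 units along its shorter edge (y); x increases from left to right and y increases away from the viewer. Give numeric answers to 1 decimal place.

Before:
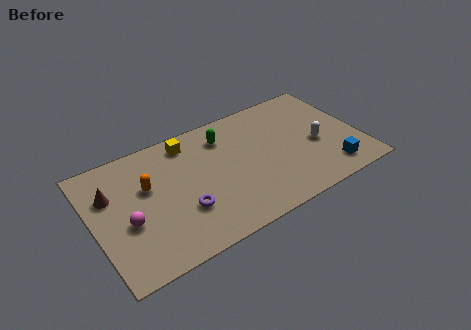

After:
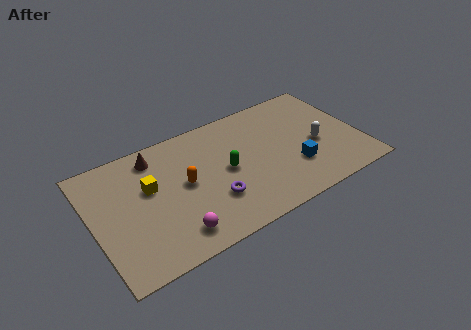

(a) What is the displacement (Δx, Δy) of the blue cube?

(-1.7, 1.0)

From the two frames, the blue cube sits at roughly (11.7, 1.3) before and (10.0, 2.3) after.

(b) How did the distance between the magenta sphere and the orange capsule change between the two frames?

+0.8

They were about 2.0 units apart before and 2.8 after — 0.8 units further apart.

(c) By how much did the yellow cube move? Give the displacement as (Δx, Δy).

(-2.2, -1.8)

The yellow cube started near (5.1, 6.3) and ended near (2.9, 4.5).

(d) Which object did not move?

the white capsule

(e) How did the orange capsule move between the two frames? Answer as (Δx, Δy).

(1.8, -0.7)

From the two frames, the orange capsule sits at roughly (2.8, 4.6) before and (4.6, 3.9) after.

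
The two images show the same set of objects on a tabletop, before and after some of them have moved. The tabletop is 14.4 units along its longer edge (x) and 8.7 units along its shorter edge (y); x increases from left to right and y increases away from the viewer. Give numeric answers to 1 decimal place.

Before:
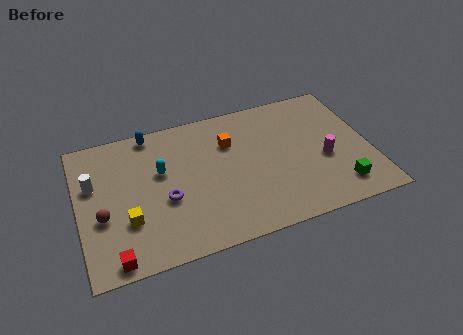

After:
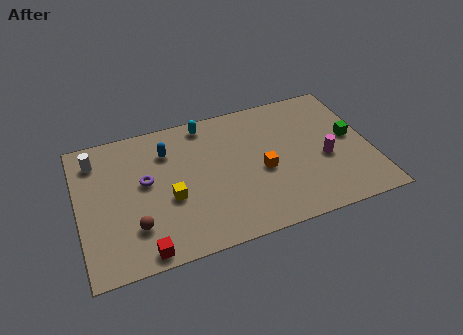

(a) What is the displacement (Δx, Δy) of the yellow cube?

(2.1, 0.7)

The yellow cube started near (2.3, 2.8) and ended near (4.4, 3.5).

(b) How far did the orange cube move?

2.7

The orange cube was near (7.6, 6.1) before and (9.0, 3.8) after, so it travelled √(1.4² + 2.3²) ≈ 2.7 units.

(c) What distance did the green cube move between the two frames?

3.1

From (12.6, 1.6) to (13.5, 4.6), the green cube covered √(0.9² + 3.0²) ≈ 3.1 units.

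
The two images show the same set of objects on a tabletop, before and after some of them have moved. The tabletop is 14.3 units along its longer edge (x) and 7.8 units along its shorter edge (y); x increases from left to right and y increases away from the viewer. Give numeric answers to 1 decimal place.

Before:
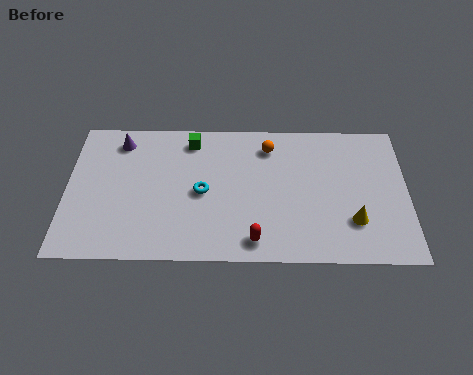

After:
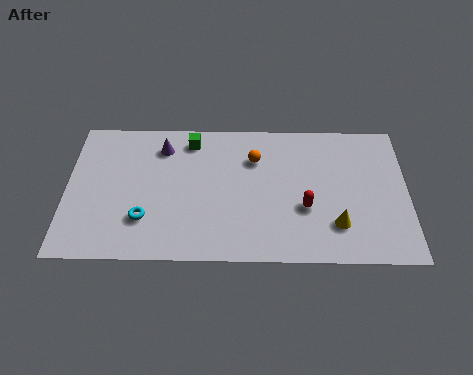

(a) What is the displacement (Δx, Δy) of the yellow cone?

(-0.7, -0.2)

The yellow cone was at about (12.0, 2.2) and moved to about (11.3, 2.0).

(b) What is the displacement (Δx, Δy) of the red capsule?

(2.1, 1.8)

The red capsule was at about (7.9, 1.1) and moved to about (10.0, 2.9).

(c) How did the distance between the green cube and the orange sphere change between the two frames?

-0.4

Before: roughly 3.3 units apart; after: 2.9. That's 0.4 units closer together.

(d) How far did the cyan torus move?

2.8

The cyan torus moved from about (5.7, 3.7) to (3.3, 2.2), a distance of √(2.4² + 1.5²) ≈ 2.8.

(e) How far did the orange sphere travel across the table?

0.9

The orange sphere was near (8.5, 6.3) before and (7.9, 5.6) after, so it travelled √(0.6² + 0.7²) ≈ 0.9 units.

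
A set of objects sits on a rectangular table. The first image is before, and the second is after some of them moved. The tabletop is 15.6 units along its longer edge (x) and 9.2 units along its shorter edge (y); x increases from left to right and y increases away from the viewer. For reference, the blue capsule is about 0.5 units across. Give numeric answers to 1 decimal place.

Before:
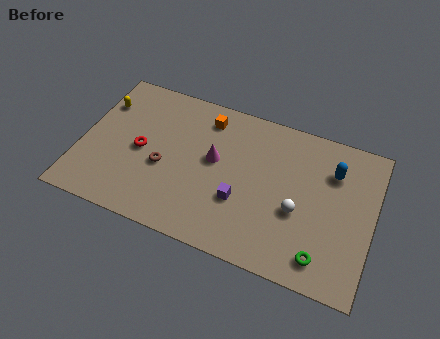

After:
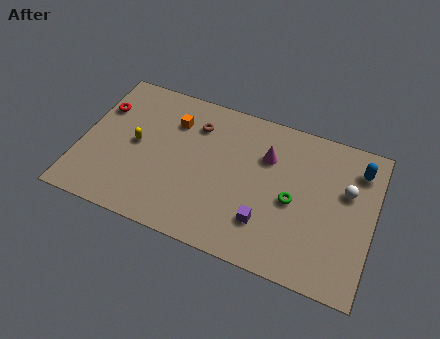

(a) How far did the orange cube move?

1.9

The orange cube moved from about (6.4, 7.6) to (4.7, 6.8), a distance of √(1.7² + 0.8²) ≈ 1.9.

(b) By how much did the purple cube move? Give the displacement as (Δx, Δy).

(1.4, -0.8)

The purple cube started near (8.7, 3.2) and ended near (10.1, 2.4).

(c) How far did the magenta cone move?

3.0

The magenta cone moved from about (7.1, 5.2) to (9.8, 6.4), a distance of √(2.7² + 1.2²) ≈ 3.0.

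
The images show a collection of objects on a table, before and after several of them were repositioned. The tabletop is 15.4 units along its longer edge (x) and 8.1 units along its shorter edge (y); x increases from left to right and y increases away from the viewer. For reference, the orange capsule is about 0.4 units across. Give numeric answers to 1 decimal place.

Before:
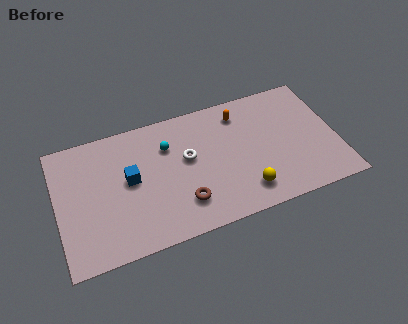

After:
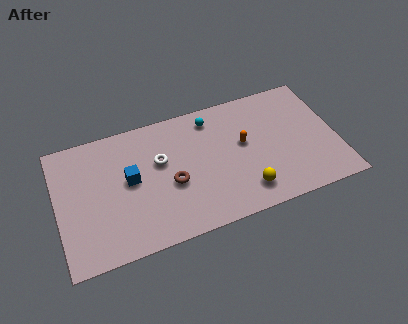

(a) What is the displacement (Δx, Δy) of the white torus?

(-1.5, 0.3)

From the two frames, the white torus sits at roughly (7.2, 4.7) before and (5.7, 5.0) after.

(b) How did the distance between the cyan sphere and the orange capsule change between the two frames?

-1.5

They were about 4.2 units apart before and 2.7 after — 1.5 units closer together.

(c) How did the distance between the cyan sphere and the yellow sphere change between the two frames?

-0.3

Before: roughly 5.7 units apart; after: 5.4. That's 0.3 units closer together.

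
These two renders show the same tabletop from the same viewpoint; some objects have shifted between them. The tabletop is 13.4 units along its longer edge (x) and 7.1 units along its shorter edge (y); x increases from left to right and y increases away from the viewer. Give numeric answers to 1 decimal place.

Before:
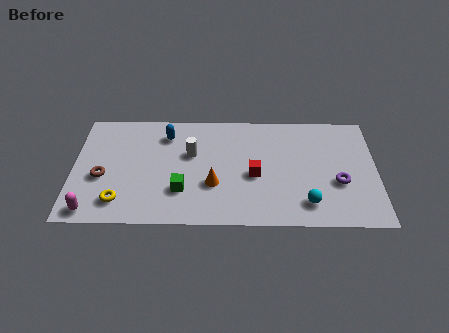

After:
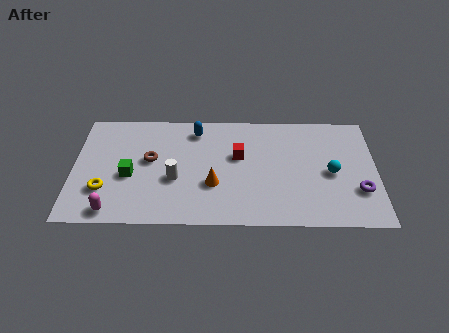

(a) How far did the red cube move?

1.4

From (8.0, 3.1) to (7.3, 4.3), the red cube covered √(0.7² + 1.2²) ≈ 1.4 units.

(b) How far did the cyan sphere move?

2.2

The cyan sphere was near (10.3, 1.4) before and (11.4, 3.3) after, so it travelled √(1.1² + 1.9²) ≈ 2.2 units.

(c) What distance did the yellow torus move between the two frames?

1.0

The yellow torus was near (2.1, 1.4) before and (1.4, 2.1) after, so it travelled √(0.7² + 0.7²) ≈ 1.0 units.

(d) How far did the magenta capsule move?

0.9

The magenta capsule was near (0.9, 0.8) before and (1.8, 0.8) after, so it travelled √(0.9² + 0.0²) ≈ 0.9 units.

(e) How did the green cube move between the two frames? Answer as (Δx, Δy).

(-2.3, 0.9)

The green cube was at about (4.8, 2.1) and moved to about (2.5, 3.0).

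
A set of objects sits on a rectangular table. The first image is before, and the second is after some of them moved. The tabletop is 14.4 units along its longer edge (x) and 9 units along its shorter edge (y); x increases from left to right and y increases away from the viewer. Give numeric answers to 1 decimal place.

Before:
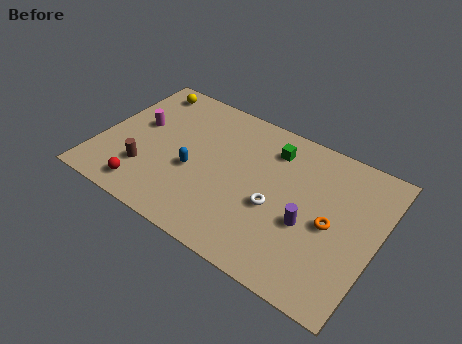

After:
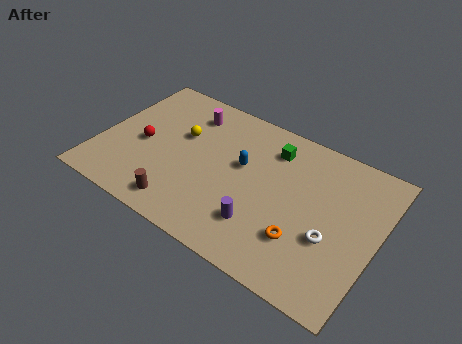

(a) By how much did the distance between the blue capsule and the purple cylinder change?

-2.6

The distance was about 6.0 in the first image and 3.4 in the second, so they moved 2.6 units closer together.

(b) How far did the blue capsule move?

2.8

From (5.0, 3.7) to (7.3, 5.3), the blue capsule covered √(2.3² + 1.6²) ≈ 2.8 units.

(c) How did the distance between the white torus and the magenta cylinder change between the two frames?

+1.3

Before: roughly 7.6 units apart; after: 8.9. That's 1.3 units further apart.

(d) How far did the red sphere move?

2.9

The red sphere moved from about (2.9, 1.3) to (2.2, 4.1), a distance of √(0.7² + 2.8²) ≈ 2.9.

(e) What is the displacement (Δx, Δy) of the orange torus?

(-1.2, -1.6)

The orange torus was at about (12.1, 4.2) and moved to about (10.9, 2.6).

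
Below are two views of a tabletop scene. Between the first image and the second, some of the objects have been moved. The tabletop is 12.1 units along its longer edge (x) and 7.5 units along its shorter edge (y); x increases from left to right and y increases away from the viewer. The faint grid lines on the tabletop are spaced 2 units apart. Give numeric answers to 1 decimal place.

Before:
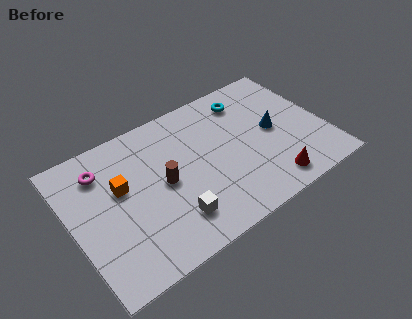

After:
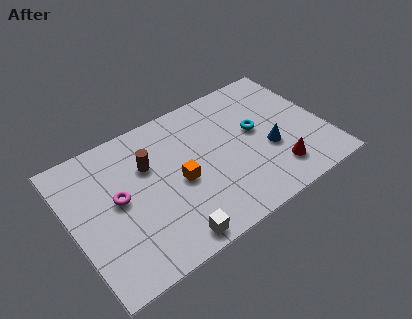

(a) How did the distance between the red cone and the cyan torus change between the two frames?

-2.4

Before: roughly 5.0 units apart; after: 2.6. That's 2.4 units closer together.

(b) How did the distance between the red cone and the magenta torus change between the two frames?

-1.1

The distance was about 8.7 in the first image and 7.6 in the second, so they moved 1.1 units closer together.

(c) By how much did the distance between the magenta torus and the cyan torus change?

-0.4

Before: roughly 7.1 units apart; after: 6.7. That's 0.4 units closer together.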